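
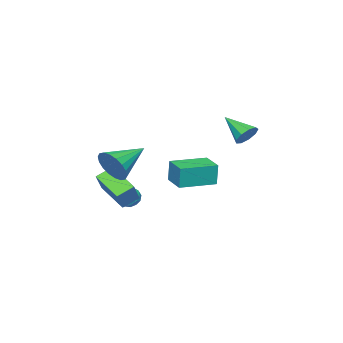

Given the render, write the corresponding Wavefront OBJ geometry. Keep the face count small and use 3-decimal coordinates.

v -0.222 -2.608 -2.958
v 0.343 -2.982 -2.731
v -0.923 -3.298 -2.349
v -0.358 -3.672 -2.122
v -0.457 -3.001 -1.896
v -0.023 -2.575 -2.272
v -0.557 -3.705 -2.808
v -0.123 -3.279 -3.184
v 0.137 -3.66 -2.638
v 0.198 -3.225 -2.074
v -0.778 -3.055 -3.006
v -0.717 -2.62 -2.442
v 0.122 -2.734 -2.898
v -0.702 -3.546 -2.182
v -0.76 -3.151 -2.049
v -0.428 -3.371 -1.916
v -0.093 -2.495 -2.628
v 0.239 -2.715 -2.494
v -0.231 -2.726 -2.003
v -0.819 -3.565 -2.586
v -0.487 -3.785 -2.452
v -0.152 -2.909 -3.164
v 0.18 -3.129 -3.031
v -0.349 -3.554 -3.077
v 0.333 -3.353 -2.71
v -0.079 -3.759 -2.352
v -0.196 -3.778 -2.756
v 0.059 -3.527 -2.977
v 0.369 -3.097 -2.378
v -0.043 -3.503 -2.021
v -0.101 -3.109 -1.887
v 0.154 -2.858 -2.109
v 0.248 -3.496 -2.324
v -0.537 -2.777 -3.059
v -0.949 -3.183 -2.702
v -0.734 -3.422 -2.971
v -0.479 -3.171 -3.193
v -0.501 -2.521 -2.728
v -0.913 -2.927 -2.37
v -0.639 -2.753 -2.103
v -0.384 -2.502 -2.324
v -0.828 -2.784 -2.756
v -1.101 -1.199 -1.12
v -1.109 -1.123 0.198
v -2.883 -0.109 -1.193
v -2.891 -0.033 0.125
v -0.369 -0.007 -1.185
v -0.377 0.069 0.133
v -2.151 1.083 -1.258
v -2.159 1.159 0.06
v -0.446 3.968 3.226
v -0.127 4.289 3.786
v -0.614 2.552 4.134
v -0.614 4.36 3.806
v -1.022 4.247 3.555
v -1.161 4.004 3.15
v -0.965 3.744 2.78
v -0.526 3.588 2.619
v -0.05 3.61 2.743
v 0.241 3.8 3.092
v 0.211 4.068 3.504
v 2.766 -1.833 0.884
v 3.204 -1.267 1.653
v 0.794 -1.327 1.636
v 3.153 -0.955 1.309
v 3.026 -0.816 0.882
v 2.847 -0.879 0.454
v 2.652 -1.131 0.113
v 2.48 -1.522 -0.077
v 2.364 -1.974 -0.075
v 2.328 -2.399 0.116
v 2.378 -2.712 0.46
v 2.506 -2.85 0.887
v 2.685 -2.788 1.314
v 2.88 -2.536 1.656
v 3.052 -2.145 1.845
v 3.168 -1.692 1.844
v 1.16 -2.422 -2.635
v 0.812 -4.009 -1.73
v 0.363 -1.952 -2.119
v 0.015 -3.54 -1.213
v 2.265 -1.94 -1.367
v 1.917 -3.528 -0.461
v 1.468 -1.471 -0.85
v 1.12 -3.058 0.055
f 1 38 17
f 38 12 41
f 17 41 6
f 38 41 17
f 1 17 13
f 17 6 18
f 13 18 2
f 17 18 13
f 1 13 22
f 13 2 23
f 22 23 8
f 13 23 22
f 1 22 34
f 22 8 37
f 34 37 11
f 22 37 34
f 1 34 38
f 34 11 42
f 38 42 12
f 34 42 38
f 2 18 29
f 18 6 32
f 29 32 10
f 18 32 29
f 6 41 19
f 41 12 40
f 19 40 5
f 41 40 19
f 12 42 39
f 42 11 35
f 39 35 3
f 42 35 39
f 11 37 36
f 37 8 24
f 36 24 7
f 37 24 36
f 8 23 28
f 23 2 25
f 28 25 9
f 23 25 28
f 4 30 16
f 30 10 31
f 16 31 5
f 30 31 16
f 4 16 14
f 16 5 15
f 14 15 3
f 16 15 14
f 4 14 21
f 14 3 20
f 21 20 7
f 14 20 21
f 4 21 26
f 21 7 27
f 26 27 9
f 21 27 26
f 4 26 30
f 26 9 33
f 30 33 10
f 26 33 30
f 5 31 19
f 31 10 32
f 19 32 6
f 31 32 19
f 3 15 39
f 15 5 40
f 39 40 12
f 15 40 39
f 7 20 36
f 20 3 35
f 36 35 11
f 20 35 36
f 9 27 28
f 27 7 24
f 28 24 8
f 27 24 28
f 10 33 29
f 33 9 25
f 29 25 2
f 33 25 29
f 44 46 43
f 47 44 43
f 43 46 45
f 45 47 43
f 44 50 46
f 48 44 47
f 48 50 44
f 46 50 45
f 49 47 45
f 45 50 49
f 49 48 47
f 50 48 49
f 52 51 54
f 52 54 53
f 54 51 55
f 54 55 53
f 55 51 56
f 55 56 53
f 56 51 57
f 56 57 53
f 57 51 58
f 57 58 53
f 58 51 59
f 58 59 53
f 59 51 60
f 59 60 53
f 60 51 61
f 60 61 53
f 61 51 52
f 61 52 53
f 63 62 65
f 63 65 64
f 65 62 66
f 65 66 64
f 66 62 67
f 66 67 64
f 67 62 68
f 67 68 64
f 68 62 69
f 68 69 64
f 69 62 70
f 69 70 64
f 70 62 71
f 70 71 64
f 71 62 72
f 71 72 64
f 72 62 73
f 72 73 64
f 73 62 74
f 73 74 64
f 74 62 75
f 74 75 64
f 75 62 76
f 75 76 64
f 76 62 77
f 76 77 64
f 77 62 63
f 77 63 64
f 79 81 78
f 82 79 78
f 78 81 80
f 80 82 78
f 79 85 81
f 83 79 82
f 83 85 79
f 81 85 80
f 84 82 80
f 80 85 84
f 84 83 82
f 85 83 84



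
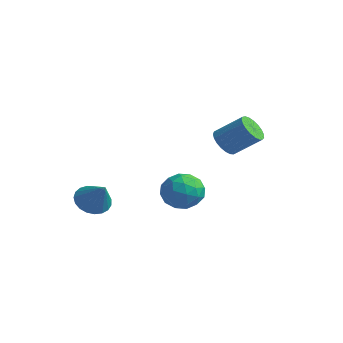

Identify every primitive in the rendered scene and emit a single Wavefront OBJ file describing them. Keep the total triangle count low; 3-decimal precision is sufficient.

v 2.693 -1.166 -1.631
v 3.331 -0.897 -0.64
v 2.189 -2.883 -0.84
v 2.827 -2.614 0.151
v 1.812 -2.006 -0.099
v 2.124 -0.944 -0.587
v 3.396 -2.836 -0.893
v 3.708 -1.774 -1.381
v 3.766 -1.929 -0.183
v 2.787 -1.416 0.307
v 2.733 -2.364 -1.787
v 1.754 -1.851 -1.297
v 3.056 -0.881 -1.205
v 2.464 -2.899 -0.275
v 1.867 -2.542 -0.422
v 2.243 -2.384 0.161
v 2.347 -0.908 -1.174
v 2.722 -0.75 -0.591
v 1.829 -1.402 -0.273
v 2.798 -3.03 -0.889
v 3.173 -2.872 -0.306
v 3.277 -1.396 -1.641
v 3.653 -1.238 -1.058
v 3.691 -2.378 -1.207
v 3.687 -1.329 -0.354
v 3.391 -2.338 0.111
v 3.725 -2.469 -0.503
v 3.908 -1.845 -0.79
v 3.111 -1.028 -0.065
v 2.815 -2.037 0.399
v 2.219 -1.679 0.253
v 2.402 -1.055 -0.035
v 3.367 -1.634 0.203
v 2.705 -1.743 -1.879
v 2.409 -2.752 -1.415
v 3.118 -2.725 -1.445
v 3.301 -2.101 -1.733
v 2.129 -1.442 -1.591
v 1.833 -2.451 -1.126
v 1.612 -1.935 -0.69
v 1.795 -1.311 -0.977
v 2.153 -2.146 -1.683
v 0.083 -0.325 -2.621
v 0.665 -0.275 -2.988
v 0.757 0.945 -1.379
v 0.469 -0.044 -3.119
v 0.185 0.124 -3.135
v -0.123 0.188 -3.034
v -0.384 0.135 -2.838
v -0.537 -0.023 -2.592
v -0.549 -0.251 -2.353
v -0.416 -0.495 -2.176
v -0.169 -0.701 -2.1
v 0.136 -0.82 -2.143
v 0.428 -0.826 -2.296
v 0.642 -0.717 -2.524
v 0.727 -0.518 -2.773
v -4.05 -2.245 -3.484
v -3.475 -1.452 -3.916
v -2.73 -2.435 -2.076
v -3.741 -1.231 -3.636
v -4.061 -1.186 -3.33
v -4.379 -1.323 -3.051
v -4.64 -1.62 -2.847
v -4.799 -2.025 -2.753
v -4.829 -2.468 -2.785
v -4.723 -2.872 -2.939
v -4.502 -3.168 -3.186
v -4.202 -3.304 -3.486
v -3.876 -3.257 -3.785
v -3.58 -3.035 -4.032
v -3.365 -2.676 -4.184
v -3.269 -2.243 -4.216
v -3.308 -1.81 -4.121
v 0.944 2.589 0.953
v 1.333 3.021 0.24
v 2.564 3.883 1.434
v 2.176 3.451 2.147
v 1.06 3.268 0.343
v 2.291 4.13 1.537
v 0.767 3.397 0.552
v 1.998 4.26 1.746
v 0.504 3.387 0.83
v 1.736 4.25 2.024
v 0.318 3.239 1.129
v 1.549 4.102 2.323
v 0.24 2.978 1.398
v 1.471 3.841 2.592
v 0.283 2.65 1.59
v 1.515 3.513 2.784
v 0.442 2.311 1.672
v 1.673 3.174 2.866
v 0.687 2.021 1.629
v 1.918 2.883 2.823
v 0.976 1.828 1.47
v 2.207 2.691 2.664
v 1.26 1.767 1.221
v 2.492 2.63 2.415
v 1.49 1.848 0.926
v 2.721 2.711 2.12
v 1.625 2.057 0.635
v 2.856 2.92 1.829
v 1.642 2.358 0.4
v 2.874 3.221 1.594
v 1.539 2.699 0.26
v 2.77 3.562 1.454
f 1 38 17
f 38 12 41
f 17 41 6
f 38 41 17
f 1 17 13
f 17 6 18
f 13 18 2
f 17 18 13
f 1 13 22
f 13 2 23
f 22 23 8
f 13 23 22
f 1 22 34
f 22 8 37
f 34 37 11
f 22 37 34
f 1 34 38
f 34 11 42
f 38 42 12
f 34 42 38
f 2 18 29
f 18 6 32
f 29 32 10
f 18 32 29
f 6 41 19
f 41 12 40
f 19 40 5
f 41 40 19
f 12 42 39
f 42 11 35
f 39 35 3
f 42 35 39
f 11 37 36
f 37 8 24
f 36 24 7
f 37 24 36
f 8 23 28
f 23 2 25
f 28 25 9
f 23 25 28
f 4 30 16
f 30 10 31
f 16 31 5
f 30 31 16
f 4 16 14
f 16 5 15
f 14 15 3
f 16 15 14
f 4 14 21
f 14 3 20
f 21 20 7
f 14 20 21
f 4 21 26
f 21 7 27
f 26 27 9
f 21 27 26
f 4 26 30
f 26 9 33
f 30 33 10
f 26 33 30
f 5 31 19
f 31 10 32
f 19 32 6
f 31 32 19
f 3 15 39
f 15 5 40
f 39 40 12
f 15 40 39
f 7 20 36
f 20 3 35
f 36 35 11
f 20 35 36
f 9 27 28
f 27 7 24
f 28 24 8
f 27 24 28
f 10 33 29
f 33 9 25
f 29 25 2
f 33 25 29
f 44 43 46
f 44 46 45
f 46 43 47
f 46 47 45
f 47 43 48
f 47 48 45
f 48 43 49
f 48 49 45
f 49 43 50
f 49 50 45
f 50 43 51
f 50 51 45
f 51 43 52
f 51 52 45
f 52 43 53
f 52 53 45
f 53 43 54
f 53 54 45
f 54 43 55
f 54 55 45
f 55 43 56
f 55 56 45
f 56 43 57
f 56 57 45
f 57 43 44
f 57 44 45
f 59 58 61
f 59 61 60
f 61 58 62
f 61 62 60
f 62 58 63
f 62 63 60
f 63 58 64
f 63 64 60
f 64 58 65
f 64 65 60
f 65 58 66
f 65 66 60
f 66 58 67
f 66 67 60
f 67 58 68
f 67 68 60
f 68 58 69
f 68 69 60
f 69 58 70
f 69 70 60
f 70 58 71
f 70 71 60
f 71 58 72
f 71 72 60
f 72 58 73
f 72 73 60
f 73 58 74
f 73 74 60
f 74 58 59
f 74 59 60
f 76 75 79
f 76 79 77
f 77 79 80
f 77 80 78
f 79 75 81
f 79 81 80
f 80 81 82
f 80 82 78
f 81 75 83
f 81 83 82
f 82 83 84
f 82 84 78
f 83 75 85
f 83 85 84
f 84 85 86
f 84 86 78
f 85 75 87
f 85 87 86
f 86 87 88
f 86 88 78
f 87 75 89
f 87 89 88
f 88 89 90
f 88 90 78
f 89 75 91
f 89 91 90
f 90 91 92
f 90 92 78
f 91 75 93
f 91 93 92
f 92 93 94
f 92 94 78
f 93 75 95
f 93 95 94
f 94 95 96
f 94 96 78
f 95 75 97
f 95 97 96
f 96 97 98
f 96 98 78
f 97 75 99
f 97 99 98
f 98 99 100
f 98 100 78
f 99 75 101
f 99 101 100
f 100 101 102
f 100 102 78
f 101 75 103
f 101 103 102
f 102 103 104
f 102 104 78
f 103 75 105
f 103 105 104
f 104 105 106
f 104 106 78
f 105 75 76
f 105 76 106
f 106 76 77
f 106 77 78



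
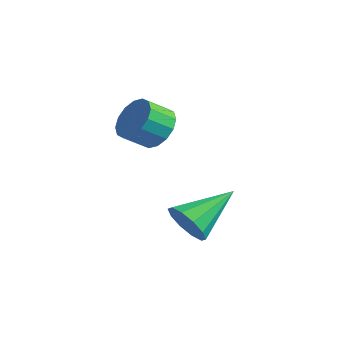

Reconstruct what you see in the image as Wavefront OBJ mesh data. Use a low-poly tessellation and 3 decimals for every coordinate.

v -1.077 1.404 0.143
v -0.266 1.1 0.058
v -0.512 0.272 0.672
v -1.323 0.576 0.757
v -0.253 1.366 0.421
v -0.5 0.538 1.035
v -0.461 1.642 0.71
v -0.707 0.814 1.324
v -0.834 1.854 0.847
v -1.08 1.026 1.461
v -1.272 1.946 0.795
v -1.518 1.118 1.409
v -1.658 1.892 0.568
v -1.904 1.065 1.183
v -1.888 1.708 0.228
v -2.134 0.88 0.842
v -1.9 1.442 -0.135
v -2.147 0.614 0.479
v -1.693 1.166 -0.424
v -1.939 0.338 0.19
v -1.32 0.954 -0.561
v -1.566 0.126 0.053
v -0.882 0.862 -0.509
v -1.128 0.034 0.105
v -0.496 0.915 -0.283
v -0.742 0.088 0.332
v 1.104 0.798 -3.116
v 1.427 1.141 -3.848
v 1.216 2.642 -2.204
v 0.892 1.183 -3.867
v 0.437 1.078 -3.6
v 0.238 0.866 -3.147
v 0.369 0.628 -2.683
v 0.781 0.456 -2.385
v 1.317 0.414 -2.365
v 1.772 0.519 -2.633
v 1.971 0.73 -3.085
v 1.84 0.968 -3.549
f 2 1 5
f 2 5 3
f 3 5 6
f 3 6 4
f 5 1 7
f 5 7 6
f 6 7 8
f 6 8 4
f 7 1 9
f 7 9 8
f 8 9 10
f 8 10 4
f 9 1 11
f 9 11 10
f 10 11 12
f 10 12 4
f 11 1 13
f 11 13 12
f 12 13 14
f 12 14 4
f 13 1 15
f 13 15 14
f 14 15 16
f 14 16 4
f 15 1 17
f 15 17 16
f 16 17 18
f 16 18 4
f 17 1 19
f 17 19 18
f 18 19 20
f 18 20 4
f 19 1 21
f 19 21 20
f 20 21 22
f 20 22 4
f 21 1 23
f 21 23 22
f 22 23 24
f 22 24 4
f 23 1 25
f 23 25 24
f 24 25 26
f 24 26 4
f 25 1 2
f 25 2 26
f 26 2 3
f 26 3 4
f 28 27 30
f 28 30 29
f 30 27 31
f 30 31 29
f 31 27 32
f 31 32 29
f 32 27 33
f 32 33 29
f 33 27 34
f 33 34 29
f 34 27 35
f 34 35 29
f 35 27 36
f 35 36 29
f 36 27 37
f 36 37 29
f 37 27 38
f 37 38 29
f 38 27 28
f 38 28 29



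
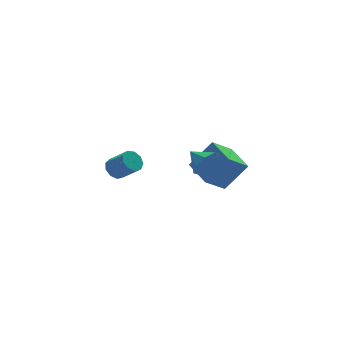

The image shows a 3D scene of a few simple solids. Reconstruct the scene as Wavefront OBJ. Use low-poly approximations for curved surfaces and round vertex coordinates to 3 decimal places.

v 1.23 -1.349 -0.793
v 1.465 -1.01 -1.431
v 0.85 -0.471 -0.467
v 0.926 -1.226 -1.479
v 0.566 -1.513 -1.124
v 0.594 -1.704 -0.575
v 0.995 -1.687 -0.154
v 1.533 -1.472 -0.107
v 1.894 -1.185 -0.462
v 1.865 -0.994 -1.01
v 3.065 0.743 -4.253
v 2.014 0.535 -3.384
v 2.951 2.253 -4.03
v 1.9 2.045 -3.16
v 4.14 0.635 -2.98
v 3.089 0.427 -2.11
v 4.026 2.145 -2.756
v 2.975 1.937 -1.887
v -2.603 -0.586 -0.577
v -2.356 -0.872 -0.991
v -1.831 -1.54 -0.216
v -2.077 -1.254 0.197
v -2.136 -0.577 -0.886
v -1.61 -1.244 -0.111
v -2.134 -0.286 -0.637
v -1.608 -0.954 0.138
v -2.351 -0.136 -0.36
v -1.826 -0.803 0.415
v -2.687 -0.196 -0.184
v -2.161 -0.864 0.59
v -2.983 -0.439 -0.193
v -2.457 -1.107 0.582
v -3.101 -0.751 -0.381
v -2.575 -1.419 0.393
v -2.986 -0.986 -0.662
v -2.46 -1.653 0.113
v -2.692 -1.034 -0.902
v -2.166 -1.701 -0.127
f 2 1 4
f 2 4 3
f 4 1 5
f 4 5 3
f 5 1 6
f 5 6 3
f 6 1 7
f 6 7 3
f 7 1 8
f 7 8 3
f 8 1 9
f 8 9 3
f 9 1 10
f 9 10 3
f 10 1 2
f 10 2 3
f 12 14 11
f 15 12 11
f 11 14 13
f 13 15 11
f 12 18 14
f 16 12 15
f 16 18 12
f 14 18 13
f 17 15 13
f 13 18 17
f 17 16 15
f 18 16 17
f 20 19 23
f 20 23 21
f 21 23 24
f 21 24 22
f 23 19 25
f 23 25 24
f 24 25 26
f 24 26 22
f 25 19 27
f 25 27 26
f 26 27 28
f 26 28 22
f 27 19 29
f 27 29 28
f 28 29 30
f 28 30 22
f 29 19 31
f 29 31 30
f 30 31 32
f 30 32 22
f 31 19 33
f 31 33 32
f 32 33 34
f 32 34 22
f 33 19 35
f 33 35 34
f 34 35 36
f 34 36 22
f 35 19 37
f 35 37 36
f 36 37 38
f 36 38 22
f 37 19 20
f 37 20 38
f 38 20 21
f 38 21 22



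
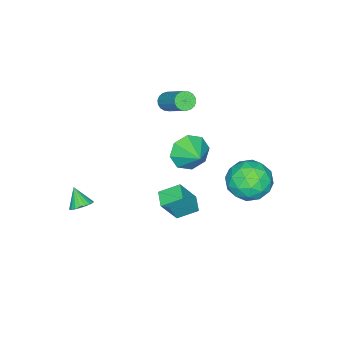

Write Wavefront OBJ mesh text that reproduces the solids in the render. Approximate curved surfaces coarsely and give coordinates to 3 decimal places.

v -3.031 -2.694 0.264
v -2.577 -2.599 -0.066
v -1.894 -1.091 1.305
v -2.349 -1.186 1.636
v -2.749 -2.437 -0.159
v -2.066 -0.929 1.213
v -2.977 -2.326 -0.168
v -2.294 -0.818 1.204
v -3.216 -2.288 -0.091
v -2.533 -0.78 1.281
v -3.418 -2.33 0.056
v -2.735 -0.822 1.428
v -3.544 -2.445 0.245
v -2.861 -0.936 1.616
v -3.568 -2.608 0.437
v -2.885 -1.1 1.808
v -3.486 -2.789 0.595
v -2.803 -1.281 1.966
v -3.314 -2.951 0.687
v -2.631 -1.443 2.059
v -3.086 -3.062 0.696
v -2.403 -1.554 2.068
v -2.847 -3.1 0.619
v -2.164 -1.592 1.991
v -2.645 -3.058 0.472
v -1.962 -1.55 1.844
v -2.519 -2.944 0.284
v -1.836 -1.435 1.655
v -2.495 -2.78 0.092
v -1.812 -1.272 1.463
v 3.381 -3.278 -3.298
v 3.921 -3.594 -3.366
v 3.099 -3.942 -2.442
v 3.989 -3.406 -3.198
v 3.952 -3.195 -3.046
v 3.816 -2.999 -2.939
v 3.605 -2.851 -2.893
v 3.355 -2.776 -2.918
v 3.11 -2.789 -3.008
v 2.911 -2.886 -3.149
v 2.793 -3.051 -3.315
v 2.778 -3.255 -3.479
v 2.866 -3.463 -3.611
v 3.043 -3.639 -3.689
v 3.279 -3.753 -3.7
v 3.532 -3.784 -3.641
v 3.76 -3.728 -3.523
v -1.853 4.075 -2.231
v -0.975 3.568 -1.516
v -2.705 2.272 -2.464
v -1.827 1.765 -1.749
v -2.67 2.526 -1.25
v -2.143 3.64 -1.106
v -1.537 2.2 -2.874
v -1.01 3.314 -2.73
v -0.779 2.408 -1.914
v -1.48 2.611 -0.91
v -2.2 3.229 -3.07
v -2.901 3.432 -2.066
v -1.339 3.98 -1.854
v -2.341 1.86 -2.126
v -2.837 2.308 -1.833
v -2.321 2.01 -1.413
v -2.026 4.022 -1.612
v -1.51 3.724 -1.192
v -2.506 3.112 -1.035
v -2.17 2.116 -2.788
v -1.654 1.818 -2.368
v -1.359 3.83 -2.567
v -0.843 3.532 -2.147
v -1.174 2.728 -2.945
v -0.708 3 -1.667
v -1.209 1.94 -1.803
v -1.038 2.196 -2.465
v -0.729 2.851 -2.38
v -1.12 3.119 -1.077
v -1.621 2.059 -1.213
v -2.116 2.507 -0.92
v -1.807 3.162 -0.835
v -1.005 2.437 -1.31
v -2.059 3.781 -2.767
v -2.56 2.721 -2.903
v -1.873 2.678 -3.145
v -1.564 3.333 -3.06
v -2.471 3.9 -2.177
v -2.972 2.84 -2.313
v -2.951 2.989 -1.6
v -2.642 3.644 -1.515
v -2.675 3.403 -2.67
v 2.731 1.719 -0.733
v 3.461 1.332 0.614
v 2.132 2.528 -0.176
v 2.863 2.14 1.171
v 3.377 2.32 -0.911
v 4.108 1.932 0.436
v 2.779 3.128 -0.354
v 3.509 2.741 0.993
v -2.741 -1.183 -2.808
v -1.889 -1.343 -3.452
v -2.139 -0.137 -2.272
v -2.453 -0.843 -3.792
v -3.186 -0.543 -3.556
v -3.658 -0.617 -2.881
v -3.593 -1.022 -2.164
v -3.029 -1.522 -1.824
v -2.296 -1.823 -2.061
v -1.824 -1.748 -2.735
f 2 1 5
f 2 5 3
f 3 5 6
f 3 6 4
f 5 1 7
f 5 7 6
f 6 7 8
f 6 8 4
f 7 1 9
f 7 9 8
f 8 9 10
f 8 10 4
f 9 1 11
f 9 11 10
f 10 11 12
f 10 12 4
f 11 1 13
f 11 13 12
f 12 13 14
f 12 14 4
f 13 1 15
f 13 15 14
f 14 15 16
f 14 16 4
f 15 1 17
f 15 17 16
f 16 17 18
f 16 18 4
f 17 1 19
f 17 19 18
f 18 19 20
f 18 20 4
f 19 1 21
f 19 21 20
f 20 21 22
f 20 22 4
f 21 1 23
f 21 23 22
f 22 23 24
f 22 24 4
f 23 1 25
f 23 25 24
f 24 25 26
f 24 26 4
f 25 1 27
f 25 27 26
f 26 27 28
f 26 28 4
f 27 1 29
f 27 29 28
f 28 29 30
f 28 30 4
f 29 1 2
f 29 2 30
f 30 2 3
f 30 3 4
f 32 31 34
f 32 34 33
f 34 31 35
f 34 35 33
f 35 31 36
f 35 36 33
f 36 31 37
f 36 37 33
f 37 31 38
f 37 38 33
f 38 31 39
f 38 39 33
f 39 31 40
f 39 40 33
f 40 31 41
f 40 41 33
f 41 31 42
f 41 42 33
f 42 31 43
f 42 43 33
f 43 31 44
f 43 44 33
f 44 31 45
f 44 45 33
f 45 31 46
f 45 46 33
f 46 31 47
f 46 47 33
f 47 31 32
f 47 32 33
f 48 85 64
f 85 59 88
f 64 88 53
f 85 88 64
f 48 64 60
f 64 53 65
f 60 65 49
f 64 65 60
f 48 60 69
f 60 49 70
f 69 70 55
f 60 70 69
f 48 69 81
f 69 55 84
f 81 84 58
f 69 84 81
f 48 81 85
f 81 58 89
f 85 89 59
f 81 89 85
f 49 65 76
f 65 53 79
f 76 79 57
f 65 79 76
f 53 88 66
f 88 59 87
f 66 87 52
f 88 87 66
f 59 89 86
f 89 58 82
f 86 82 50
f 89 82 86
f 58 84 83
f 84 55 71
f 83 71 54
f 84 71 83
f 55 70 75
f 70 49 72
f 75 72 56
f 70 72 75
f 51 77 63
f 77 57 78
f 63 78 52
f 77 78 63
f 51 63 61
f 63 52 62
f 61 62 50
f 63 62 61
f 51 61 68
f 61 50 67
f 68 67 54
f 61 67 68
f 51 68 73
f 68 54 74
f 73 74 56
f 68 74 73
f 51 73 77
f 73 56 80
f 77 80 57
f 73 80 77
f 52 78 66
f 78 57 79
f 66 79 53
f 78 79 66
f 50 62 86
f 62 52 87
f 86 87 59
f 62 87 86
f 54 67 83
f 67 50 82
f 83 82 58
f 67 82 83
f 56 74 75
f 74 54 71
f 75 71 55
f 74 71 75
f 57 80 76
f 80 56 72
f 76 72 49
f 80 72 76
f 91 93 90
f 94 91 90
f 90 93 92
f 92 94 90
f 91 97 93
f 95 91 94
f 95 97 91
f 93 97 92
f 96 94 92
f 92 97 96
f 96 95 94
f 97 95 96
f 99 98 101
f 99 101 100
f 101 98 102
f 101 102 100
f 102 98 103
f 102 103 100
f 103 98 104
f 103 104 100
f 104 98 105
f 104 105 100
f 105 98 106
f 105 106 100
f 106 98 107
f 106 107 100
f 107 98 99
f 107 99 100



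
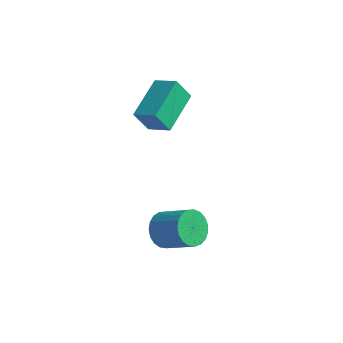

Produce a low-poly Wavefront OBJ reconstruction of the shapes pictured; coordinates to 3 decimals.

v 1.916 -1.833 3.785
v 1.902 0.107 4.345
v 0.872 -1.7 3.297
v 0.858 0.241 3.857
v 2.422 -1.541 2.783
v 2.408 0.4 3.343
v 1.378 -1.407 2.295
v 1.364 0.533 2.855
v 3.158 -3.591 -1.641
v 3.593 -3.115 -2.195
v 4.917 -3.253 -1.273
v 4.482 -3.729 -0.719
v 3.464 -2.872 -1.974
v 4.789 -3.009 -1.052
v 3.282 -2.752 -1.695
v 4.607 -2.89 -0.773
v 3.079 -2.778 -1.407
v 4.404 -2.915 -0.485
v 2.89 -2.944 -1.159
v 4.215 -3.082 -0.237
v 2.746 -3.222 -0.995
v 4.071 -3.36 -0.073
v 2.674 -3.564 -0.942
v 3.999 -3.702 -0.02
v 2.686 -3.911 -1.01
v 4.01 -4.048 -0.088
v 2.779 -4.202 -1.188
v 4.103 -4.34 -0.266
v 2.937 -4.388 -1.443
v 4.262 -4.526 -0.521
v 3.134 -4.436 -1.733
v 4.459 -4.574 -0.811
v 3.334 -4.338 -2.007
v 4.659 -4.475 -1.085
v 3.505 -4.111 -2.217
v 4.83 -4.248 -1.295
v 3.615 -3.794 -2.328
v 4.94 -3.931 -1.406
v 3.646 -3.442 -2.32
v 4.971 -3.579 -1.398
f 2 4 1
f 5 2 1
f 1 4 3
f 3 5 1
f 2 8 4
f 6 2 5
f 6 8 2
f 4 8 3
f 7 5 3
f 3 8 7
f 7 6 5
f 8 6 7
f 10 9 13
f 10 13 11
f 11 13 14
f 11 14 12
f 13 9 15
f 13 15 14
f 14 15 16
f 14 16 12
f 15 9 17
f 15 17 16
f 16 17 18
f 16 18 12
f 17 9 19
f 17 19 18
f 18 19 20
f 18 20 12
f 19 9 21
f 19 21 20
f 20 21 22
f 20 22 12
f 21 9 23
f 21 23 22
f 22 23 24
f 22 24 12
f 23 9 25
f 23 25 24
f 24 25 26
f 24 26 12
f 25 9 27
f 25 27 26
f 26 27 28
f 26 28 12
f 27 9 29
f 27 29 28
f 28 29 30
f 28 30 12
f 29 9 31
f 29 31 30
f 30 31 32
f 30 32 12
f 31 9 33
f 31 33 32
f 32 33 34
f 32 34 12
f 33 9 35
f 33 35 34
f 34 35 36
f 34 36 12
f 35 9 37
f 35 37 36
f 36 37 38
f 36 38 12
f 37 9 39
f 37 39 38
f 38 39 40
f 38 40 12
f 39 9 10
f 39 10 40
f 40 10 11
f 40 11 12



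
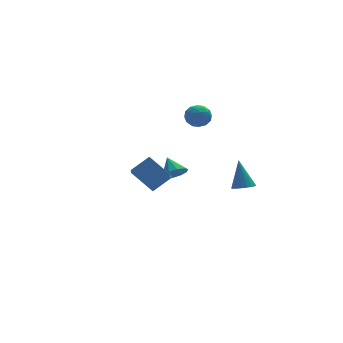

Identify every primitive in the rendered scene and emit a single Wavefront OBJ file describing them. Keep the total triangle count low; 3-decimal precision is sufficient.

v 0.369 -3.173 -0.377
v 0.796 -3.483 -0.223
v 0.351 -2.527 0.977
v 0.904 -3.285 -0.317
v 0.906 -3.064 -0.422
v 0.802 -2.864 -0.518
v 0.612 -2.726 -0.587
v 0.373 -2.676 -0.614
v 0.134 -2.725 -0.594
v -0.058 -2.862 -0.531
v -0.166 -3.061 -0.437
v -0.168 -3.282 -0.332
v -0.064 -3.481 -0.236
v 0.126 -3.619 -0.167
v 0.364 -3.669 -0.14
v 0.603 -3.621 -0.16
v -3.549 -2.313 -0.27
v -4.26 -1.397 0.533
v -3.336 -1.689 -0.791
v -4.047 -0.774 0.012
v -2.633 -2.126 0.328
v -3.344 -1.211 1.131
v -2.42 -1.503 -0.193
v -3.131 -0.587 0.61
v -0.239 2.642 1.142
v 0.442 2.592 1.131
v -0.282 1.888 1.949
v 0.399 1.838 1.938
v 0.103 2.409 2.167
v 0.129 2.875 1.668
v 0.031 1.605 1.412
v 0.057 2.071 0.913
v 0.609 1.95 1.298
v 0.654 2.448 1.765
v -0.494 2.032 1.315
v -0.449 2.53 1.782
v 0.105 2.683 1.065
v 0.055 1.797 2.015
v -0.12 2.133 2.149
v 0.281 2.103 2.143
v -0.079 2.85 1.381
v 0.322 2.82 1.375
v 0.122 2.713 1.984
v -0.162 1.66 1.705
v 0.239 1.63 1.699
v -0.121 2.377 0.937
v 0.28 2.347 0.931
v 0.038 1.767 1.096
v 0.604 2.277 1.157
v 0.579 1.833 1.632
v 0.362 1.696 1.322
v 0.378 1.97 1.029
v 0.63 2.569 1.431
v 0.605 2.126 1.906
v 0.43 2.462 2.041
v 0.446 2.736 1.747
v 0.728 2.192 1.53
v -0.445 2.354 1.174
v -0.47 1.911 1.649
v -0.286 1.744 1.333
v -0.27 2.018 1.039
v -0.419 2.647 1.448
v -0.444 2.203 1.923
v -0.218 2.51 2.051
v -0.202 2.784 1.758
v -0.568 2.288 1.55
v -0.768 3.076 -2.571
v -0.147 2.978 -2.34
v -0.892 3.904 -1.889
v -0.125 3.243 -2.657
v -0.348 3.445 -2.942
v -0.732 3.505 -3.085
v -1.13 3.401 -3.032
v -1.389 3.174 -2.803
v -1.411 2.909 -2.485
v -1.187 2.708 -2.201
v -0.803 2.647 -2.058
v -0.406 2.751 -2.111
f 2 1 4
f 2 4 3
f 4 1 5
f 4 5 3
f 5 1 6
f 5 6 3
f 6 1 7
f 6 7 3
f 7 1 8
f 7 8 3
f 8 1 9
f 8 9 3
f 9 1 10
f 9 10 3
f 10 1 11
f 10 11 3
f 11 1 12
f 11 12 3
f 12 1 13
f 12 13 3
f 13 1 14
f 13 14 3
f 14 1 15
f 14 15 3
f 15 1 16
f 15 16 3
f 16 1 2
f 16 2 3
f 18 20 17
f 21 18 17
f 17 20 19
f 19 21 17
f 18 24 20
f 22 18 21
f 22 24 18
f 20 24 19
f 23 21 19
f 19 24 23
f 23 22 21
f 24 22 23
f 25 62 41
f 62 36 65
f 41 65 30
f 62 65 41
f 25 41 37
f 41 30 42
f 37 42 26
f 41 42 37
f 25 37 46
f 37 26 47
f 46 47 32
f 37 47 46
f 25 46 58
f 46 32 61
f 58 61 35
f 46 61 58
f 25 58 62
f 58 35 66
f 62 66 36
f 58 66 62
f 26 42 53
f 42 30 56
f 53 56 34
f 42 56 53
f 30 65 43
f 65 36 64
f 43 64 29
f 65 64 43
f 36 66 63
f 66 35 59
f 63 59 27
f 66 59 63
f 35 61 60
f 61 32 48
f 60 48 31
f 61 48 60
f 32 47 52
f 47 26 49
f 52 49 33
f 47 49 52
f 28 54 40
f 54 34 55
f 40 55 29
f 54 55 40
f 28 40 38
f 40 29 39
f 38 39 27
f 40 39 38
f 28 38 45
f 38 27 44
f 45 44 31
f 38 44 45
f 28 45 50
f 45 31 51
f 50 51 33
f 45 51 50
f 28 50 54
f 50 33 57
f 54 57 34
f 50 57 54
f 29 55 43
f 55 34 56
f 43 56 30
f 55 56 43
f 27 39 63
f 39 29 64
f 63 64 36
f 39 64 63
f 31 44 60
f 44 27 59
f 60 59 35
f 44 59 60
f 33 51 52
f 51 31 48
f 52 48 32
f 51 48 52
f 34 57 53
f 57 33 49
f 53 49 26
f 57 49 53
f 68 67 70
f 68 70 69
f 70 67 71
f 70 71 69
f 71 67 72
f 71 72 69
f 72 67 73
f 72 73 69
f 73 67 74
f 73 74 69
f 74 67 75
f 74 75 69
f 75 67 76
f 75 76 69
f 76 67 77
f 76 77 69
f 77 67 78
f 77 78 69
f 78 67 68
f 78 68 69



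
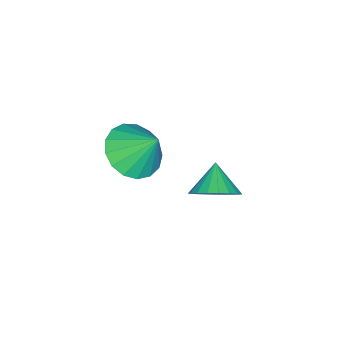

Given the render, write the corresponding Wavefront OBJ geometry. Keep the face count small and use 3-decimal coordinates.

v -2.725 2.23 -0.864
v -2.214 1.724 -0.617
v -3.415 1.85 -0.216
v -2.165 1.968 -0.421
v -2.213 2.257 -0.302
v -2.349 2.541 -0.281
v -2.55 2.772 -0.36
v -2.782 2.909 -0.526
v -3.003 2.928 -0.75
v -3.177 2.827 -0.995
v -3.272 2.623 -1.216
v -3.272 2.351 -1.377
v -3.178 2.058 -1.449
v -3.006 1.795 -1.419
v -2.785 1.607 -1.294
v -2.554 1.527 -1.094
v -2.352 1.568 -0.855
v -3.845 -1.116 -1.701
v -3.436 -1.823 -1.143
v -3.815 -0.244 -0.619
v -3.064 -1.6 -1.334
v -2.871 -1.266 -1.608
v -2.902 -0.897 -1.905
v -3.148 -0.578 -2.154
v -3.555 -0.383 -2.3
v -4.028 -0.355 -2.308
v -4.459 -0.502 -2.178
v -4.75 -0.789 -1.938
v -4.833 -1.152 -1.644
v -4.691 -1.505 -1.363
v -4.354 -1.77 -1.16
v -3.901 -1.885 -1.08
f 2 1 4
f 2 4 3
f 4 1 5
f 4 5 3
f 5 1 6
f 5 6 3
f 6 1 7
f 6 7 3
f 7 1 8
f 7 8 3
f 8 1 9
f 8 9 3
f 9 1 10
f 9 10 3
f 10 1 11
f 10 11 3
f 11 1 12
f 11 12 3
f 12 1 13
f 12 13 3
f 13 1 14
f 13 14 3
f 14 1 15
f 14 15 3
f 15 1 16
f 15 16 3
f 16 1 17
f 16 17 3
f 17 1 2
f 17 2 3
f 19 18 21
f 19 21 20
f 21 18 22
f 21 22 20
f 22 18 23
f 22 23 20
f 23 18 24
f 23 24 20
f 24 18 25
f 24 25 20
f 25 18 26
f 25 26 20
f 26 18 27
f 26 27 20
f 27 18 28
f 27 28 20
f 28 18 29
f 28 29 20
f 29 18 30
f 29 30 20
f 30 18 31
f 30 31 20
f 31 18 32
f 31 32 20
f 32 18 19
f 32 19 20



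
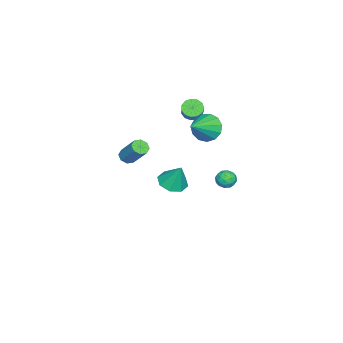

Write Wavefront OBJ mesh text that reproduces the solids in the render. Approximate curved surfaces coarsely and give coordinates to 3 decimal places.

v -4.052 1.194 -2.318
v -3.562 1.475 -2.685
v -3.938 0.265 -2.875
v -3.448 0.546 -3.242
v -3.345 0.412 -2.59
v -3.416 0.986 -2.246
v -4.084 0.754 -3.314
v -4.155 1.328 -2.97
v -3.582 1.203 -3.3
v -3.126 0.991 -2.854
v -4.374 0.749 -2.706
v -3.918 0.537 -2.26
v -3.817 1.416 -2.453
v -3.683 0.324 -3.107
v -3.622 0.245 -2.724
v -3.335 0.41 -2.94
v -3.731 1.129 -2.195
v -3.443 1.293 -2.411
v -3.316 0.669 -2.355
v -4.057 0.447 -3.149
v -3.769 0.611 -3.365
v -4.165 1.33 -2.62
v -3.878 1.495 -2.836
v -4.184 1.071 -3.205
v -3.541 1.421 -3.03
v -3.474 0.875 -3.357
v -3.848 0.997 -3.4
v -3.889 1.335 -3.197
v -3.273 1.296 -2.768
v -3.206 0.75 -3.095
v -3.145 0.672 -2.712
v -3.187 1.009 -2.51
v -3.285 1.137 -3.129
v -4.294 0.99 -2.465
v -4.227 0.444 -2.792
v -4.313 0.731 -3.05
v -4.355 1.068 -2.848
v -4.026 0.865 -2.203
v -3.959 0.319 -2.53
v -3.611 0.405 -2.363
v -3.652 0.743 -2.16
v -4.215 0.603 -2.431
v -3.257 -1.037 2.763
v -3.006 -0.661 2.31
v -1.892 -0.207 3.303
v -2.143 -0.583 3.757
v -3.247 -0.46 2.488
v -2.133 -0.006 3.481
v -3.49 -0.441 2.753
v -2.376 0.013 3.746
v -3.66 -0.612 3.021
v -2.546 -0.158 4.014
v -3.702 -0.918 3.208
v -2.588 -0.464 4.201
v -3.602 -1.261 3.253
v -2.488 -0.807 4.246
v -3.393 -1.534 3.143
v -2.279 -1.08 4.136
v -3.141 -1.648 2.913
v -2.027 -1.194 3.906
v -2.925 -1.569 2.635
v -1.811 -1.115 3.628
v -2.815 -1.321 2.397
v -1.701 -0.867 3.391
v -2.845 -0.982 2.277
v -1.731 -0.528 3.27
v 3.384 -2.156 2.677
v 3.804 -1.999 2.395
v 4.276 -1.026 3.641
v 3.856 -1.184 3.923
v 3.48 -1.764 2.334
v 3.952 -0.791 3.58
v 3.099 -1.758 2.474
v 3.571 -0.785 3.72
v 2.885 -1.986 2.733
v 3.357 -1.013 3.979
v 2.964 -2.314 2.959
v 3.436 -1.341 4.205
v 3.288 -2.549 3.02
v 3.76 -1.576 4.266
v 3.669 -2.555 2.88
v 4.141 -1.582 4.126
v 3.883 -2.327 2.621
v 4.355 -1.354 3.867
v -0.68 0.82 3.293
v -0.167 1.045 2.501
v 0.88 0.48 4.207
v -0.229 1.51 2.781
v -0.435 1.756 3.224
v -0.719 1.705 3.688
v -0.99 1.373 4.027
v -1.163 0.866 4.133
v -1.182 0.344 3.972
v -1.042 -0.027 3.596
v -0.788 -0.129 3.123
v -0.499 0.071 2.704
v -0.267 0.509 2.472
v -4.067 -2.564 -4.039
v -3.599 -1.824 -4.433
v -3.813 -1.916 -2.521
v -4.32 -1.698 -4.367
v -4.892 -2.079 -4.108
v -4.981 -2.744 -3.809
v -4.535 -3.304 -3.645
v -3.814 -3.43 -3.712
v -3.241 -3.049 -3.97
v -3.152 -2.384 -4.269
f 1 38 17
f 38 12 41
f 17 41 6
f 38 41 17
f 1 17 13
f 17 6 18
f 13 18 2
f 17 18 13
f 1 13 22
f 13 2 23
f 22 23 8
f 13 23 22
f 1 22 34
f 22 8 37
f 34 37 11
f 22 37 34
f 1 34 38
f 34 11 42
f 38 42 12
f 34 42 38
f 2 18 29
f 18 6 32
f 29 32 10
f 18 32 29
f 6 41 19
f 41 12 40
f 19 40 5
f 41 40 19
f 12 42 39
f 42 11 35
f 39 35 3
f 42 35 39
f 11 37 36
f 37 8 24
f 36 24 7
f 37 24 36
f 8 23 28
f 23 2 25
f 28 25 9
f 23 25 28
f 4 30 16
f 30 10 31
f 16 31 5
f 30 31 16
f 4 16 14
f 16 5 15
f 14 15 3
f 16 15 14
f 4 14 21
f 14 3 20
f 21 20 7
f 14 20 21
f 4 21 26
f 21 7 27
f 26 27 9
f 21 27 26
f 4 26 30
f 26 9 33
f 30 33 10
f 26 33 30
f 5 31 19
f 31 10 32
f 19 32 6
f 31 32 19
f 3 15 39
f 15 5 40
f 39 40 12
f 15 40 39
f 7 20 36
f 20 3 35
f 36 35 11
f 20 35 36
f 9 27 28
f 27 7 24
f 28 24 8
f 27 24 28
f 10 33 29
f 33 9 25
f 29 25 2
f 33 25 29
f 44 43 47
f 44 47 45
f 45 47 48
f 45 48 46
f 47 43 49
f 47 49 48
f 48 49 50
f 48 50 46
f 49 43 51
f 49 51 50
f 50 51 52
f 50 52 46
f 51 43 53
f 51 53 52
f 52 53 54
f 52 54 46
f 53 43 55
f 53 55 54
f 54 55 56
f 54 56 46
f 55 43 57
f 55 57 56
f 56 57 58
f 56 58 46
f 57 43 59
f 57 59 58
f 58 59 60
f 58 60 46
f 59 43 61
f 59 61 60
f 60 61 62
f 60 62 46
f 61 43 63
f 61 63 62
f 62 63 64
f 62 64 46
f 63 43 65
f 63 65 64
f 64 65 66
f 64 66 46
f 65 43 44
f 65 44 66
f 66 44 45
f 66 45 46
f 68 67 71
f 68 71 69
f 69 71 72
f 69 72 70
f 71 67 73
f 71 73 72
f 72 73 74
f 72 74 70
f 73 67 75
f 73 75 74
f 74 75 76
f 74 76 70
f 75 67 77
f 75 77 76
f 76 77 78
f 76 78 70
f 77 67 79
f 77 79 78
f 78 79 80
f 78 80 70
f 79 67 81
f 79 81 80
f 80 81 82
f 80 82 70
f 81 67 83
f 81 83 82
f 82 83 84
f 82 84 70
f 83 67 68
f 83 68 84
f 84 68 69
f 84 69 70
f 86 85 88
f 86 88 87
f 88 85 89
f 88 89 87
f 89 85 90
f 89 90 87
f 90 85 91
f 90 91 87
f 91 85 92
f 91 92 87
f 92 85 93
f 92 93 87
f 93 85 94
f 93 94 87
f 94 85 95
f 94 95 87
f 95 85 96
f 95 96 87
f 96 85 97
f 96 97 87
f 97 85 86
f 97 86 87
f 99 98 101
f 99 101 100
f 101 98 102
f 101 102 100
f 102 98 103
f 102 103 100
f 103 98 104
f 103 104 100
f 104 98 105
f 104 105 100
f 105 98 106
f 105 106 100
f 106 98 107
f 106 107 100
f 107 98 99
f 107 99 100



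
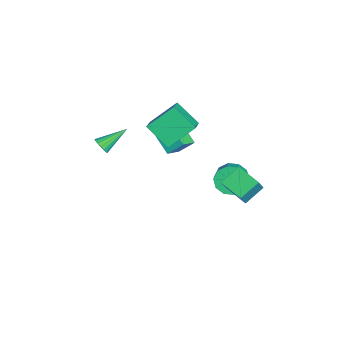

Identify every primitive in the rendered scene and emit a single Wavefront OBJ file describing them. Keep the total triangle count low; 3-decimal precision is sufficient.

v -0.998 -3.563 0.184
v -0.677 -3.27 -0.101
v -1.502 -2.217 0.996
v -0.888 -3.271 -0.232
v -1.125 -3.338 -0.267
v -1.333 -3.457 -0.199
v -1.464 -3.6 -0.043
v -1.489 -3.735 0.165
v -1.4 -3.83 0.377
v -1.22 -3.864 0.546
v -0.989 -3.829 0.631
v -0.76 -3.733 0.614
v -0.586 -3.598 0.499
v -0.506 -3.455 0.312
v -0.538 -3.337 0.095
v -4.382 0.01 -2.142
v -3.548 -0.651 -1.507
v -4.308 0.818 -1.399
v -3.473 0.156 -0.764
v -3.447 0.544 -2.816
v -2.612 -0.118 -2.181
v -3.372 1.351 -2.073
v -2.538 0.69 -1.438
v 2.977 2.002 0.521
v 2.421 2.927 1.152
v 2.322 2.334 -0.54
v 1.767 3.258 0.091
v 3.973 2.842 0.169
v 3.418 3.766 0.8
v 3.319 3.173 -0.892
v 2.763 4.098 -0.261
v -1.893 3.142 -3.746
v -1.474 3.772 -4.216
v -0.608 3.607 -3.664
v -1.027 2.978 -3.194
v -1.707 4.012 -3.779
v -0.841 3.848 -3.227
v -2.011 3.92 -3.33
v -1.145 3.756 -2.778
v -2.27 3.531 -3.039
v -1.403 3.367 -2.488
v -2.384 2.993 -3.019
v -1.518 2.829 -2.467
v -2.312 2.513 -3.276
v -1.446 2.348 -2.724
v -2.079 2.272 -3.713
v -1.213 2.108 -3.161
v -1.775 2.364 -4.162
v -0.909 2.2 -3.61
v -1.517 2.753 -4.452
v -0.65 2.589 -3.901
v -1.402 3.291 -4.473
v -0.536 3.127 -3.921
v -1.887 0.032 -0.62
v -2.722 -0.984 0.377
v -2.287 1.447 0.486
v -3.122 0.431 1.483
v -0.518 -0.251 0.237
v -1.353 -1.267 1.234
v -0.918 1.164 1.343
v -1.753 0.148 2.34
f 2 1 4
f 2 4 3
f 4 1 5
f 4 5 3
f 5 1 6
f 5 6 3
f 6 1 7
f 6 7 3
f 7 1 8
f 7 8 3
f 8 1 9
f 8 9 3
f 9 1 10
f 9 10 3
f 10 1 11
f 10 11 3
f 11 1 12
f 11 12 3
f 12 1 13
f 12 13 3
f 13 1 14
f 13 14 3
f 14 1 15
f 14 15 3
f 15 1 2
f 15 2 3
f 17 19 16
f 20 17 16
f 16 19 18
f 18 20 16
f 17 23 19
f 21 17 20
f 21 23 17
f 19 23 18
f 22 20 18
f 18 23 22
f 22 21 20
f 23 21 22
f 25 27 24
f 28 25 24
f 24 27 26
f 26 28 24
f 25 31 27
f 29 25 28
f 29 31 25
f 27 31 26
f 30 28 26
f 26 31 30
f 30 29 28
f 31 29 30
f 33 32 36
f 33 36 34
f 34 36 37
f 34 37 35
f 36 32 38
f 36 38 37
f 37 38 39
f 37 39 35
f 38 32 40
f 38 40 39
f 39 40 41
f 39 41 35
f 40 32 42
f 40 42 41
f 41 42 43
f 41 43 35
f 42 32 44
f 42 44 43
f 43 44 45
f 43 45 35
f 44 32 46
f 44 46 45
f 45 46 47
f 45 47 35
f 46 32 48
f 46 48 47
f 47 48 49
f 47 49 35
f 48 32 50
f 48 50 49
f 49 50 51
f 49 51 35
f 50 32 52
f 50 52 51
f 51 52 53
f 51 53 35
f 52 32 33
f 52 33 53
f 53 33 34
f 53 34 35
f 55 57 54
f 58 55 54
f 54 57 56
f 56 58 54
f 55 61 57
f 59 55 58
f 59 61 55
f 57 61 56
f 60 58 56
f 56 61 60
f 60 59 58
f 61 59 60



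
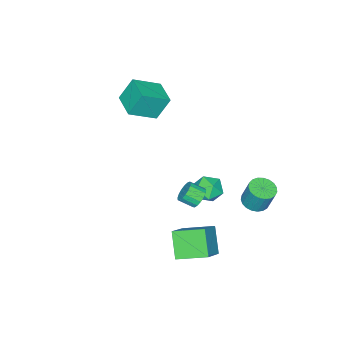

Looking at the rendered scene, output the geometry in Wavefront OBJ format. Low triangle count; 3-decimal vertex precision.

v -0.45 2.667 -0.457
v 0.073 2.755 -1.353
v -1.433 1.485 -1.147
v -0.91 1.573 -2.043
v -0.446 1.159 -1.208
v 0.161 1.889 -0.782
v -1.521 2.351 -1.718
v -0.914 3.081 -1.292
v -0.589 2.56 -2.132
v 0.075 1.823 -1.817
v -1.435 2.417 -0.683
v -0.771 1.68 -0.368
v 1.338 1.753 -3.82
v 2.934 2.194 -2.578
v 0.416 3.481 -3.248
v 2.012 3.922 -2.006
v 2.208 2.698 -5.274
v 3.804 3.139 -4.032
v 1.286 4.426 -4.702
v 2.882 4.867 -3.46
v -1.174 -5.109 3.222
v -1.851 -4.566 4.799
v -2.741 -4.188 2.232
v -3.418 -3.645 3.809
v -0.202 -3.575 3.111
v -0.879 -3.032 4.688
v -1.769 -2.654 2.121
v -2.446 -2.111 3.698
v 0.739 2.547 -0.823
v 1.233 3.018 -0.537
v 1.674 2.225 0.01
v 1.181 1.753 -0.277
v 0.963 3.027 -0.307
v 1.404 2.233 0.24
v 0.643 2.926 -0.195
v 1.084 2.132 0.352
v 0.344 2.738 -0.228
v 0.785 1.944 0.319
v 0.136 2.506 -0.396
v 0.577 1.712 0.15
v 0.067 2.284 -0.663
v 0.508 1.49 -0.116
v 0.151 2.121 -0.967
v 0.592 1.328 -0.42
v 0.37 2.057 -1.237
v 0.811 1.263 -0.69
v 0.674 2.105 -1.413
v 1.115 1.311 -0.866
v 0.993 2.254 -1.454
v 1.434 1.46 -0.907
v 1.254 2.47 -1.35
v 1.695 1.676 -0.803
v 1.396 2.704 -1.126
v 1.837 1.91 -0.579
v 1.389 2.902 -0.832
v 1.83 2.108 -0.285
v -3.794 3.398 -4.057
v -2.958 3.731 -4.188
v -2.929 4.295 -2.575
v -3.766 3.962 -2.443
v -3.176 4.024 -4.287
v -3.147 4.589 -2.673
v -3.501 4.209 -4.346
v -3.472 4.773 -2.732
v -3.876 4.254 -4.355
v -3.847 4.818 -2.741
v -4.238 4.151 -4.312
v -4.209 4.715 -2.698
v -4.523 3.917 -4.225
v -4.494 4.481 -2.611
v -4.682 3.594 -4.11
v -4.653 4.158 -2.496
v -4.687 3.237 -3.985
v -4.658 3.801 -2.371
v -4.538 2.907 -3.872
v -4.509 3.472 -2.258
v -4.261 2.663 -3.792
v -4.232 3.227 -2.178
v -3.903 2.546 -3.757
v -3.874 3.11 -2.143
v -3.526 2.576 -3.774
v -3.497 3.14 -2.16
v -3.196 2.748 -3.84
v -3.167 3.312 -2.226
v -2.969 3.032 -3.944
v -2.94 3.597 -2.33
v -2.885 3.38 -4.067
v -2.856 3.944 -2.453
f 1 12 6
f 1 6 2
f 1 2 8
f 1 8 11
f 1 11 12
f 2 6 10
f 6 12 5
f 12 11 3
f 11 8 7
f 8 2 9
f 4 10 5
f 4 5 3
f 4 3 7
f 4 7 9
f 4 9 10
f 5 10 6
f 3 5 12
f 7 3 11
f 9 7 8
f 10 9 2
f 14 16 13
f 17 14 13
f 13 16 15
f 15 17 13
f 14 20 16
f 18 14 17
f 18 20 14
f 16 20 15
f 19 17 15
f 15 20 19
f 19 18 17
f 20 18 19
f 22 24 21
f 25 22 21
f 21 24 23
f 23 25 21
f 22 28 24
f 26 22 25
f 26 28 22
f 24 28 23
f 27 25 23
f 23 28 27
f 27 26 25
f 28 26 27
f 30 29 33
f 30 33 31
f 31 33 34
f 31 34 32
f 33 29 35
f 33 35 34
f 34 35 36
f 34 36 32
f 35 29 37
f 35 37 36
f 36 37 38
f 36 38 32
f 37 29 39
f 37 39 38
f 38 39 40
f 38 40 32
f 39 29 41
f 39 41 40
f 40 41 42
f 40 42 32
f 41 29 43
f 41 43 42
f 42 43 44
f 42 44 32
f 43 29 45
f 43 45 44
f 44 45 46
f 44 46 32
f 45 29 47
f 45 47 46
f 46 47 48
f 46 48 32
f 47 29 49
f 47 49 48
f 48 49 50
f 48 50 32
f 49 29 51
f 49 51 50
f 50 51 52
f 50 52 32
f 51 29 53
f 51 53 52
f 52 53 54
f 52 54 32
f 53 29 55
f 53 55 54
f 54 55 56
f 54 56 32
f 55 29 30
f 55 30 56
f 56 30 31
f 56 31 32
f 58 57 61
f 58 61 59
f 59 61 62
f 59 62 60
f 61 57 63
f 61 63 62
f 62 63 64
f 62 64 60
f 63 57 65
f 63 65 64
f 64 65 66
f 64 66 60
f 65 57 67
f 65 67 66
f 66 67 68
f 66 68 60
f 67 57 69
f 67 69 68
f 68 69 70
f 68 70 60
f 69 57 71
f 69 71 70
f 70 71 72
f 70 72 60
f 71 57 73
f 71 73 72
f 72 73 74
f 72 74 60
f 73 57 75
f 73 75 74
f 74 75 76
f 74 76 60
f 75 57 77
f 75 77 76
f 76 77 78
f 76 78 60
f 77 57 79
f 77 79 78
f 78 79 80
f 78 80 60
f 79 57 81
f 79 81 80
f 80 81 82
f 80 82 60
f 81 57 83
f 81 83 82
f 82 83 84
f 82 84 60
f 83 57 85
f 83 85 84
f 84 85 86
f 84 86 60
f 85 57 87
f 85 87 86
f 86 87 88
f 86 88 60
f 87 57 58
f 87 58 88
f 88 58 59
f 88 59 60



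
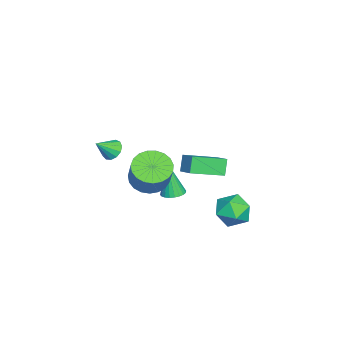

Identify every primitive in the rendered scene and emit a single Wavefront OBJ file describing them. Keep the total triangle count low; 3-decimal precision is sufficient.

v -4.426 1.262 -4.24
v -4.965 1.28 -3.361
v -3.658 1.902 -3.782
v -4.196 1.92 -2.904
v -3.464 -0.34 -3.616
v -4.002 -0.322 -2.738
v -2.695 0.3 -3.159
v -3.234 0.318 -2.28
v -1.544 -0.325 -3.924
v -0.9 -0.376 -3.847
v -1.816 -0.695 -1.896
v -0.936 -0.128 -3.807
v -1.063 0.09 -3.784
v -1.264 0.245 -3.783
v -1.508 0.313 -3.803
v -1.757 0.284 -3.842
v -1.973 0.162 -3.893
v -2.124 -0.034 -3.949
v -2.187 -0.274 -4.001
v -2.152 -0.522 -4.042
v -2.024 -0.74 -4.065
v -1.823 -0.894 -4.066
v -1.58 -0.962 -4.046
v -1.331 -0.933 -4.007
v -1.114 -0.812 -3.955
v -0.963 -0.616 -3.899
v 1.962 3.962 -2.94
v 2.625 3.475 -2.336
v 0.795 2.865 -2.544
v 1.458 2.378 -1.94
v 1.119 3.305 -1.683
v 1.841 3.983 -1.927
v 1.579 2.357 -2.953
v 2.301 3.035 -3.197
v 2.388 2.483 -2.344
v 2.104 3.069 -1.559
v 1.316 3.271 -3.321
v 1.032 3.857 -2.536
v 0.917 -1.006 -1.185
v 1.525 -0.433 -1.753
v 2.55 -0.062 -0.284
v 1.943 -0.634 0.285
v 1.238 -0.155 -1.624
v 2.264 0.217 -0.154
v 0.896 -0.023 -1.418
v 1.922 0.348 0.051
v 0.558 -0.062 -1.172
v 1.583 0.31 0.297
v 0.282 -0.264 -0.929
v 1.307 0.108 0.541
v 0.115 -0.594 -0.729
v 1.141 -0.222 0.74
v 0.088 -0.995 -0.609
v 1.113 -0.624 0.861
v 0.204 -1.398 -0.587
v 1.229 -1.027 0.882
v 0.443 -1.734 -0.67
v 1.468 -1.362 0.8
v 0.764 -1.943 -0.841
v 1.79 -1.571 0.629
v 1.112 -1.99 -1.072
v 2.137 -1.619 0.398
v 1.426 -1.868 -1.322
v 2.451 -1.496 0.148
v 1.652 -1.596 -1.548
v 2.678 -1.224 -0.079
v 1.751 -1.222 -1.712
v 2.777 -0.85 -0.243
v 1.706 -0.811 -1.785
v 2.732 -0.439 -0.315
v -2.06 -3.495 -1.506
v -1.53 -3.143 -1.637
v -1.42 -4.165 -0.714
v -1.699 -2.975 -1.359
v -1.983 -2.972 -1.127
v -2.291 -3.136 -1.016
v -2.526 -3.413 -1.06
v -2.614 -3.716 -1.246
v -2.525 -3.949 -1.515
v -2.29 -4.038 -1.781
v -1.981 -3.954 -1.959
v -1.698 -3.724 -1.994
v -1.53 -3.422 -1.874
f 2 4 1
f 5 2 1
f 1 4 3
f 3 5 1
f 2 8 4
f 6 2 5
f 6 8 2
f 4 8 3
f 7 5 3
f 3 8 7
f 7 6 5
f 8 6 7
f 10 9 12
f 10 12 11
f 12 9 13
f 12 13 11
f 13 9 14
f 13 14 11
f 14 9 15
f 14 15 11
f 15 9 16
f 15 16 11
f 16 9 17
f 16 17 11
f 17 9 18
f 17 18 11
f 18 9 19
f 18 19 11
f 19 9 20
f 19 20 11
f 20 9 21
f 20 21 11
f 21 9 22
f 21 22 11
f 22 9 23
f 22 23 11
f 23 9 24
f 23 24 11
f 24 9 25
f 24 25 11
f 25 9 26
f 25 26 11
f 26 9 10
f 26 10 11
f 27 38 32
f 27 32 28
f 27 28 34
f 27 34 37
f 27 37 38
f 28 32 36
f 32 38 31
f 38 37 29
f 37 34 33
f 34 28 35
f 30 36 31
f 30 31 29
f 30 29 33
f 30 33 35
f 30 35 36
f 31 36 32
f 29 31 38
f 33 29 37
f 35 33 34
f 36 35 28
f 40 39 43
f 40 43 41
f 41 43 44
f 41 44 42
f 43 39 45
f 43 45 44
f 44 45 46
f 44 46 42
f 45 39 47
f 45 47 46
f 46 47 48
f 46 48 42
f 47 39 49
f 47 49 48
f 48 49 50
f 48 50 42
f 49 39 51
f 49 51 50
f 50 51 52
f 50 52 42
f 51 39 53
f 51 53 52
f 52 53 54
f 52 54 42
f 53 39 55
f 53 55 54
f 54 55 56
f 54 56 42
f 55 39 57
f 55 57 56
f 56 57 58
f 56 58 42
f 57 39 59
f 57 59 58
f 58 59 60
f 58 60 42
f 59 39 61
f 59 61 60
f 60 61 62
f 60 62 42
f 61 39 63
f 61 63 62
f 62 63 64
f 62 64 42
f 63 39 65
f 63 65 64
f 64 65 66
f 64 66 42
f 65 39 67
f 65 67 66
f 66 67 68
f 66 68 42
f 67 39 69
f 67 69 68
f 68 69 70
f 68 70 42
f 69 39 40
f 69 40 70
f 70 40 41
f 70 41 42
f 72 71 74
f 72 74 73
f 74 71 75
f 74 75 73
f 75 71 76
f 75 76 73
f 76 71 77
f 76 77 73
f 77 71 78
f 77 78 73
f 78 71 79
f 78 79 73
f 79 71 80
f 79 80 73
f 80 71 81
f 80 81 73
f 81 71 82
f 81 82 73
f 82 71 83
f 82 83 73
f 83 71 72
f 83 72 73



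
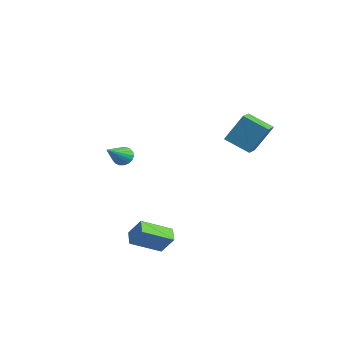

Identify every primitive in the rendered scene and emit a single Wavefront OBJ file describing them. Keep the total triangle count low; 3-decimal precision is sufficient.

v 2.367 -3.6 -3.565
v 3.012 -3.18 -2.542
v 2.559 -1.925 -4.374
v 3.203 -1.505 -3.351
v 3.157 -3.875 -3.949
v 3.801 -3.455 -2.926
v 3.348 -2.2 -4.758
v 3.993 -1.78 -3.735
v -3.525 -1.45 -0.675
v -2.989 -1.325 -1.022
v -2.535 -2.79 0.375
v -2.969 -1.138 -0.802
v -3.059 -1.013 -0.557
v -3.241 -0.974 -0.336
v -3.479 -1.029 -0.182
v -3.727 -1.168 -0.125
v -3.934 -1.362 -0.178
v -4.061 -1.574 -0.329
v -4.081 -1.761 -0.548
v -3.992 -1.887 -0.793
v -3.809 -1.926 -1.015
v -3.571 -1.87 -1.169
v -3.323 -1.732 -1.225
v -3.116 -1.537 -1.173
v 2.102 2.186 2.199
v 2.481 3.055 3.812
v 3.122 3.121 1.456
v 3.501 3.989 3.069
v 2.879 1.491 2.391
v 3.258 2.359 4.004
v 3.899 2.425 1.648
v 4.278 3.294 3.261
f 2 4 1
f 5 2 1
f 1 4 3
f 3 5 1
f 2 8 4
f 6 2 5
f 6 8 2
f 4 8 3
f 7 5 3
f 3 8 7
f 7 6 5
f 8 6 7
f 10 9 12
f 10 12 11
f 12 9 13
f 12 13 11
f 13 9 14
f 13 14 11
f 14 9 15
f 14 15 11
f 15 9 16
f 15 16 11
f 16 9 17
f 16 17 11
f 17 9 18
f 17 18 11
f 18 9 19
f 18 19 11
f 19 9 20
f 19 20 11
f 20 9 21
f 20 21 11
f 21 9 22
f 21 22 11
f 22 9 23
f 22 23 11
f 23 9 24
f 23 24 11
f 24 9 10
f 24 10 11
f 26 28 25
f 29 26 25
f 25 28 27
f 27 29 25
f 26 32 28
f 30 26 29
f 30 32 26
f 28 32 27
f 31 29 27
f 27 32 31
f 31 30 29
f 32 30 31



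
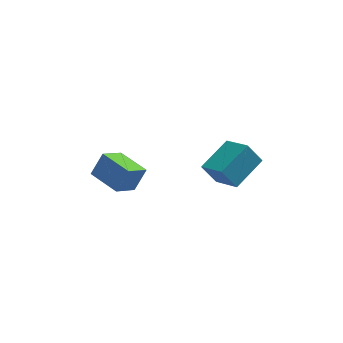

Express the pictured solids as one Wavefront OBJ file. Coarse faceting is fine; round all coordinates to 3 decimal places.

v 1.269 -1.308 4.118
v 2.75 -0.071 4.781
v 0.507 0.064 3.258
v 1.988 1.302 3.921
v 1.972 -1.582 3.059
v 3.453 -0.344 3.722
v 1.21 -0.209 2.199
v 2.691 1.028 2.862
v -2.699 0.808 1.09
v -3.694 0.027 1.951
v -3.772 2.287 1.191
v -4.767 1.506 2.052
v -2.033 1.214 2.228
v -3.028 0.433 3.089
v -3.106 2.693 2.329
v -4.101 1.912 3.19
f 2 4 1
f 5 2 1
f 1 4 3
f 3 5 1
f 2 8 4
f 6 2 5
f 6 8 2
f 4 8 3
f 7 5 3
f 3 8 7
f 7 6 5
f 8 6 7
f 10 12 9
f 13 10 9
f 9 12 11
f 11 13 9
f 10 16 12
f 14 10 13
f 14 16 10
f 12 16 11
f 15 13 11
f 11 16 15
f 15 14 13
f 16 14 15



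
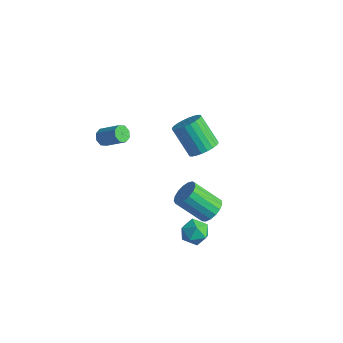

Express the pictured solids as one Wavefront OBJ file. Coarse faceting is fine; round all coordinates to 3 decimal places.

v 2.633 0.938 -2.733
v 3.062 1.299 -2.121
v 1.855 0.484 -0.795
v 1.427 0.122 -1.407
v 2.782 1.566 -2.212
v 1.575 0.751 -0.885
v 2.468 1.689 -2.422
v 1.261 0.874 -1.095
v 2.192 1.64 -2.704
v 0.985 0.825 -1.377
v 2.017 1.43 -2.992
v 0.81 0.615 -1.665
v 1.983 1.107 -3.221
v 0.776 0.292 -1.894
v 2.098 0.745 -3.338
v 0.892 -0.07 -2.011
v 2.336 0.428 -3.317
v 1.129 -0.387 -1.99
v 2.642 0.227 -3.162
v 1.435 -0.588 -1.835
v 2.946 0.189 -2.909
v 1.739 -0.626 -1.582
v 3.178 0.322 -2.616
v 1.971 -0.493 -1.289
v 3.286 0.597 -2.349
v 2.079 -0.218 -1.023
v 3.244 0.949 -2.171
v 2.037 0.134 -0.844
v 2.967 -0.848 -1.789
v 3.73 -0.498 -1.987
v 3.13 -1.782 -2.813
v 3.893 -1.432 -3.011
v 3.795 -1.863 -2.27
v 3.694 -1.286 -1.638
v 3.166 -0.994 -3.162
v 3.065 -0.417 -2.53
v 3.853 -0.589 -2.835
v 4.242 -1.125 -2.284
v 2.618 -1.155 -2.516
v 3.007 -1.691 -1.965
v -0.261 3.312 -1.112
v 0.37 2.951 -0.565
v -0.947 2.927 0.939
v -1.579 3.288 0.392
v 0.423 3.299 -0.513
v -0.894 3.274 0.992
v 0.372 3.648 -0.552
v -0.945 3.624 0.953
v 0.225 3.946 -0.676
v -1.093 3.922 0.828
v 0.003 4.148 -0.867
v -1.314 4.123 0.638
v -0.258 4.222 -1.095
v -1.576 4.198 0.409
v -0.521 4.158 -1.326
v -1.838 4.134 0.179
v -0.743 3.965 -1.524
v -2.061 3.941 -0.019
v -0.893 3.673 -1.659
v -2.21 3.649 -0.155
v -0.946 3.326 -1.712
v -2.263 3.301 -0.207
v -0.895 2.976 -1.673
v -2.212 2.952 -0.168
v -0.747 2.678 -1.548
v -2.065 2.654 -0.044
v -0.526 2.477 -1.358
v -1.843 2.452 0.147
v -0.264 2.402 -1.129
v -1.582 2.378 0.375
v -0.002 2.466 -0.899
v -1.319 2.442 0.606
v 0.221 2.659 -0.701
v -1.097 2.635 0.804
v -4.414 -0.278 -0.457
v -4.127 -0.735 -0.64
v -2.978 -0.379 0.273
v -3.266 0.078 0.457
v -4.047 -0.379 -0.88
v -2.898 -0.023 0.033
v -4.182 0.036 -0.872
v -3.033 0.392 0.041
v -4.453 0.267 -0.62
v -3.304 0.623 0.293
v -4.702 0.179 -0.273
v -3.553 0.535 0.64
v -4.782 -0.177 -0.033
v -3.633 0.179 0.88
v -4.647 -0.592 -0.041
v -3.498 -0.236 0.872
v -4.376 -0.823 -0.293
v -3.227 -0.467 0.62
f 2 1 5
f 2 5 3
f 3 5 6
f 3 6 4
f 5 1 7
f 5 7 6
f 6 7 8
f 6 8 4
f 7 1 9
f 7 9 8
f 8 9 10
f 8 10 4
f 9 1 11
f 9 11 10
f 10 11 12
f 10 12 4
f 11 1 13
f 11 13 12
f 12 13 14
f 12 14 4
f 13 1 15
f 13 15 14
f 14 15 16
f 14 16 4
f 15 1 17
f 15 17 16
f 16 17 18
f 16 18 4
f 17 1 19
f 17 19 18
f 18 19 20
f 18 20 4
f 19 1 21
f 19 21 20
f 20 21 22
f 20 22 4
f 21 1 23
f 21 23 22
f 22 23 24
f 22 24 4
f 23 1 25
f 23 25 24
f 24 25 26
f 24 26 4
f 25 1 27
f 25 27 26
f 26 27 28
f 26 28 4
f 27 1 2
f 27 2 28
f 28 2 3
f 28 3 4
f 29 40 34
f 29 34 30
f 29 30 36
f 29 36 39
f 29 39 40
f 30 34 38
f 34 40 33
f 40 39 31
f 39 36 35
f 36 30 37
f 32 38 33
f 32 33 31
f 32 31 35
f 32 35 37
f 32 37 38
f 33 38 34
f 31 33 40
f 35 31 39
f 37 35 36
f 38 37 30
f 42 41 45
f 42 45 43
f 43 45 46
f 43 46 44
f 45 41 47
f 45 47 46
f 46 47 48
f 46 48 44
f 47 41 49
f 47 49 48
f 48 49 50
f 48 50 44
f 49 41 51
f 49 51 50
f 50 51 52
f 50 52 44
f 51 41 53
f 51 53 52
f 52 53 54
f 52 54 44
f 53 41 55
f 53 55 54
f 54 55 56
f 54 56 44
f 55 41 57
f 55 57 56
f 56 57 58
f 56 58 44
f 57 41 59
f 57 59 58
f 58 59 60
f 58 60 44
f 59 41 61
f 59 61 60
f 60 61 62
f 60 62 44
f 61 41 63
f 61 63 62
f 62 63 64
f 62 64 44
f 63 41 65
f 63 65 64
f 64 65 66
f 64 66 44
f 65 41 67
f 65 67 66
f 66 67 68
f 66 68 44
f 67 41 69
f 67 69 68
f 68 69 70
f 68 70 44
f 69 41 71
f 69 71 70
f 70 71 72
f 70 72 44
f 71 41 73
f 71 73 72
f 72 73 74
f 72 74 44
f 73 41 42
f 73 42 74
f 74 42 43
f 74 43 44
f 76 75 79
f 76 79 77
f 77 79 80
f 77 80 78
f 79 75 81
f 79 81 80
f 80 81 82
f 80 82 78
f 81 75 83
f 81 83 82
f 82 83 84
f 82 84 78
f 83 75 85
f 83 85 84
f 84 85 86
f 84 86 78
f 85 75 87
f 85 87 86
f 86 87 88
f 86 88 78
f 87 75 89
f 87 89 88
f 88 89 90
f 88 90 78
f 89 75 91
f 89 91 90
f 90 91 92
f 90 92 78
f 91 75 76
f 91 76 92
f 92 76 77
f 92 77 78



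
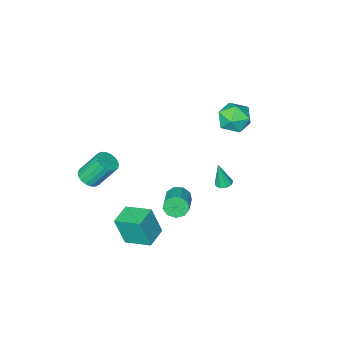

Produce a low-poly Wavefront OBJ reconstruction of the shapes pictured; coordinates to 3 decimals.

v 1.232 2.188 -0.189
v 1.743 2.031 -0.772
v 2.738 3.195 -0.213
v 2.228 3.352 0.369
v 1.39 2.409 -0.931
v 2.385 3.573 -0.373
v 0.964 2.683 -0.743
v 1.959 3.847 -0.185
v 0.664 2.726 -0.296
v 1.659 3.89 0.262
v 0.629 2.517 0.201
v 1.624 3.681 0.759
v 0.877 2.154 0.515
v 1.872 3.318 1.074
v 1.291 1.807 0.5
v 2.286 2.971 1.059
v 1.678 1.638 0.163
v 2.673 2.803 0.721
v 1.856 1.727 -0.34
v 2.851 2.891 0.219
v -3.835 -0.136 -3.52
v -3.339 0.163 -3.559
v -3.545 -0.384 -1.74
v -3.64 0.408 -3.476
v -4.031 0.399 -3.413
v -4.331 0.139 -3.401
v -4.398 -0.249 -3.444
v -4.202 -0.585 -3.523
v -3.834 -0.711 -3.6
v -3.466 -0.567 -3.64
v -3.27 -0.222 -3.624
v 4.31 -2.755 -0.493
v 4.85 -3.129 -0.038
v 3.951 -2.399 1.629
v 3.41 -2.025 1.173
v 5.001 -2.812 -0.095
v 4.102 -2.081 1.571
v 5.015 -2.483 -0.232
v 4.116 -1.753 1.435
v 4.889 -2.209 -0.42
v 3.99 -1.478 1.247
v 4.649 -2.042 -0.623
v 3.749 -1.312 1.044
v 4.341 -2.017 -0.8
v 3.441 -1.287 0.867
v 4.027 -2.138 -0.917
v 3.127 -1.408 0.75
v 3.769 -2.381 -0.949
v 2.87 -1.651 0.718
v 3.618 -2.699 -0.891
v 2.719 -1.968 0.775
v 3.604 -3.027 -0.755
v 2.705 -2.297 0.912
v 3.73 -3.302 -0.567
v 2.831 -2.571 1.1
v 3.971 -3.468 -0.364
v 3.071 -2.738 1.303
v 4.279 -3.493 -0.187
v 3.379 -2.763 1.48
v 4.593 -3.372 -0.07
v 3.693 -2.642 1.597
v -4.784 1.116 2.886
v -4.343 1.607 3.874
v -3.577 -0.367 3.086
v -3.136 0.124 4.074
v -4.245 -0.303 4.066
v -4.991 0.613 3.943
v -2.929 0.627 3.017
v -3.675 1.543 2.894
v -3.197 1.305 3.955
v -4.01 0.73 4.603
v -3.91 0.51 2.357
v -4.723 -0.065 3.005
v 3.149 0.57 -3.443
v 3.572 0.088 -1.506
v 2.364 2.126 -2.884
v 2.787 1.644 -0.948
v 4.433 1.256 -3.552
v 4.856 0.774 -1.616
v 3.648 2.812 -2.994
v 4.071 2.33 -1.057
f 2 1 5
f 2 5 3
f 3 5 6
f 3 6 4
f 5 1 7
f 5 7 6
f 6 7 8
f 6 8 4
f 7 1 9
f 7 9 8
f 8 9 10
f 8 10 4
f 9 1 11
f 9 11 10
f 10 11 12
f 10 12 4
f 11 1 13
f 11 13 12
f 12 13 14
f 12 14 4
f 13 1 15
f 13 15 14
f 14 15 16
f 14 16 4
f 15 1 17
f 15 17 16
f 16 17 18
f 16 18 4
f 17 1 19
f 17 19 18
f 18 19 20
f 18 20 4
f 19 1 2
f 19 2 20
f 20 2 3
f 20 3 4
f 22 21 24
f 22 24 23
f 24 21 25
f 24 25 23
f 25 21 26
f 25 26 23
f 26 21 27
f 26 27 23
f 27 21 28
f 27 28 23
f 28 21 29
f 28 29 23
f 29 21 30
f 29 30 23
f 30 21 31
f 30 31 23
f 31 21 22
f 31 22 23
f 33 32 36
f 33 36 34
f 34 36 37
f 34 37 35
f 36 32 38
f 36 38 37
f 37 38 39
f 37 39 35
f 38 32 40
f 38 40 39
f 39 40 41
f 39 41 35
f 40 32 42
f 40 42 41
f 41 42 43
f 41 43 35
f 42 32 44
f 42 44 43
f 43 44 45
f 43 45 35
f 44 32 46
f 44 46 45
f 45 46 47
f 45 47 35
f 46 32 48
f 46 48 47
f 47 48 49
f 47 49 35
f 48 32 50
f 48 50 49
f 49 50 51
f 49 51 35
f 50 32 52
f 50 52 51
f 51 52 53
f 51 53 35
f 52 32 54
f 52 54 53
f 53 54 55
f 53 55 35
f 54 32 56
f 54 56 55
f 55 56 57
f 55 57 35
f 56 32 58
f 56 58 57
f 57 58 59
f 57 59 35
f 58 32 60
f 58 60 59
f 59 60 61
f 59 61 35
f 60 32 33
f 60 33 61
f 61 33 34
f 61 34 35
f 62 73 67
f 62 67 63
f 62 63 69
f 62 69 72
f 62 72 73
f 63 67 71
f 67 73 66
f 73 72 64
f 72 69 68
f 69 63 70
f 65 71 66
f 65 66 64
f 65 64 68
f 65 68 70
f 65 70 71
f 66 71 67
f 64 66 73
f 68 64 72
f 70 68 69
f 71 70 63
f 75 77 74
f 78 75 74
f 74 77 76
f 76 78 74
f 75 81 77
f 79 75 78
f 79 81 75
f 77 81 76
f 80 78 76
f 76 81 80
f 80 79 78
f 81 79 80



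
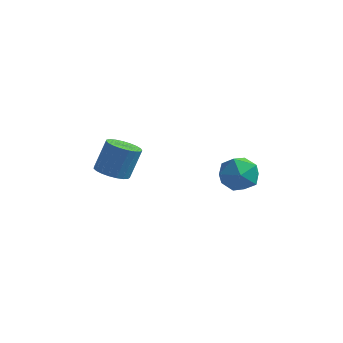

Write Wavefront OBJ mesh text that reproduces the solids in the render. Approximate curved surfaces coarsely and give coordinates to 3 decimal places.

v 1.778 0.524 3.315
v 2.478 0.388 2.557
v 1.182 -1.028 3.043
v 1.882 -1.164 2.285
v 2.193 -1.108 3.277
v 2.562 -0.149 3.445
v 1.098 -0.491 2.155
v 1.467 0.468 2.323
v 2.058 -0.239 1.84
v 2.735 -0.621 2.533
v 0.925 -0.019 3.067
v 1.602 -0.401 3.76
v -3.705 -1.331 2.145
v -2.935 -1.124 1.879
v -2.606 -0.483 3.33
v -3.375 -0.689 3.595
v -3.119 -0.84 1.795
v -2.79 -0.199 3.246
v -3.405 -0.64 1.771
v -3.076 0.001 3.222
v -3.743 -0.56 1.813
v -3.413 0.081 3.263
v -4.073 -0.613 1.911
v -3.744 0.028 3.362
v -4.341 -0.79 2.05
v -4.011 -0.149 3.501
v -4.498 -1.061 2.205
v -4.169 -0.419 3.656
v -4.518 -1.378 2.35
v -4.189 -0.737 3.801
v -4.397 -1.687 2.459
v -4.068 -1.046 3.91
v -4.157 -1.934 2.514
v -3.828 -1.293 3.965
v -3.838 -2.078 2.505
v -3.509 -1.436 3.956
v -3.497 -2.091 2.434
v -3.167 -1.45 3.884
v -3.191 -1.974 2.312
v -2.862 -1.332 3.763
v -2.974 -1.745 2.162
v -2.645 -1.104 3.613
v -2.883 -1.444 2.009
v -2.554 -0.803 3.459
f 1 12 6
f 1 6 2
f 1 2 8
f 1 8 11
f 1 11 12
f 2 6 10
f 6 12 5
f 12 11 3
f 11 8 7
f 8 2 9
f 4 10 5
f 4 5 3
f 4 3 7
f 4 7 9
f 4 9 10
f 5 10 6
f 3 5 12
f 7 3 11
f 9 7 8
f 10 9 2
f 14 13 17
f 14 17 15
f 15 17 18
f 15 18 16
f 17 13 19
f 17 19 18
f 18 19 20
f 18 20 16
f 19 13 21
f 19 21 20
f 20 21 22
f 20 22 16
f 21 13 23
f 21 23 22
f 22 23 24
f 22 24 16
f 23 13 25
f 23 25 24
f 24 25 26
f 24 26 16
f 25 13 27
f 25 27 26
f 26 27 28
f 26 28 16
f 27 13 29
f 27 29 28
f 28 29 30
f 28 30 16
f 29 13 31
f 29 31 30
f 30 31 32
f 30 32 16
f 31 13 33
f 31 33 32
f 32 33 34
f 32 34 16
f 33 13 35
f 33 35 34
f 34 35 36
f 34 36 16
f 35 13 37
f 35 37 36
f 36 37 38
f 36 38 16
f 37 13 39
f 37 39 38
f 38 39 40
f 38 40 16
f 39 13 41
f 39 41 40
f 40 41 42
f 40 42 16
f 41 13 43
f 41 43 42
f 42 43 44
f 42 44 16
f 43 13 14
f 43 14 44
f 44 14 15
f 44 15 16



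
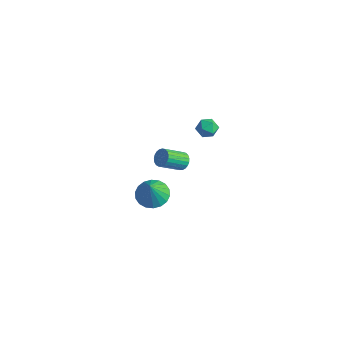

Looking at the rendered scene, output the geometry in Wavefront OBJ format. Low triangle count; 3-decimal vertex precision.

v 1.62 -3.467 2.654
v 2.057 -2.735 2.827
v 1.94 -3.953 3.906
v 1.699 -2.653 2.95
v 1.326 -2.732 3.015
v 1.011 -2.957 3.008
v 0.816 -3.283 2.931
v 0.781 -3.645 2.799
v 0.912 -3.972 2.639
v 1.183 -4.199 2.481
v 1.541 -4.281 2.358
v 1.915 -4.202 2.294
v 2.23 -3.977 2.301
v 2.424 -3.651 2.377
v 2.459 -3.289 2.509
v 2.328 -2.962 2.67
v -1.488 3.868 0.22
v -1.233 3.619 0.79
v -2.467 3.941 0.69
v -2.212 3.692 1.26
v -2.035 4.307 1.053
v -1.429 4.262 0.762
v -2.271 3.298 0.718
v -1.665 3.253 0.427
v -1.716 3.267 1.098
v -1.57 3.89 1.305
v -2.13 3.67 0.175
v -1.984 4.293 0.382
v -2.185 2.256 -1.37
v -2.013 2.541 -0.908
v -2.382 1.37 -0.047
v -2.555 1.084 -0.51
v -2.242 2.603 -0.922
v -2.611 1.431 -0.061
v -2.46 2.605 -1.013
v -2.829 1.433 -0.152
v -2.632 2.546 -1.166
v -3.001 1.375 -0.306
v -2.726 2.437 -1.355
v -3.095 1.266 -0.494
v -2.726 2.297 -1.546
v -3.095 1.126 -0.685
v -2.633 2.15 -1.707
v -3.002 0.978 -0.846
v -2.463 2.021 -1.809
v -2.832 0.849 -0.948
v -2.245 1.932 -1.836
v -2.614 0.761 -0.975
v -2.016 1.9 -1.782
v -2.385 0.728 -0.921
v -1.817 1.929 -1.657
v -2.186 0.757 -0.796
v -1.681 2.015 -1.483
v -2.05 0.843 -0.622
v -1.633 2.142 -1.289
v -2.002 0.97 -0.428
v -1.68 2.289 -1.109
v -2.049 1.117 -0.248
v -1.815 2.43 -0.974
v -2.184 1.259 -0.113
f 2 1 4
f 2 4 3
f 4 1 5
f 4 5 3
f 5 1 6
f 5 6 3
f 6 1 7
f 6 7 3
f 7 1 8
f 7 8 3
f 8 1 9
f 8 9 3
f 9 1 10
f 9 10 3
f 10 1 11
f 10 11 3
f 11 1 12
f 11 12 3
f 12 1 13
f 12 13 3
f 13 1 14
f 13 14 3
f 14 1 15
f 14 15 3
f 15 1 16
f 15 16 3
f 16 1 2
f 16 2 3
f 17 28 22
f 17 22 18
f 17 18 24
f 17 24 27
f 17 27 28
f 18 22 26
f 22 28 21
f 28 27 19
f 27 24 23
f 24 18 25
f 20 26 21
f 20 21 19
f 20 19 23
f 20 23 25
f 20 25 26
f 21 26 22
f 19 21 28
f 23 19 27
f 25 23 24
f 26 25 18
f 30 29 33
f 30 33 31
f 31 33 34
f 31 34 32
f 33 29 35
f 33 35 34
f 34 35 36
f 34 36 32
f 35 29 37
f 35 37 36
f 36 37 38
f 36 38 32
f 37 29 39
f 37 39 38
f 38 39 40
f 38 40 32
f 39 29 41
f 39 41 40
f 40 41 42
f 40 42 32
f 41 29 43
f 41 43 42
f 42 43 44
f 42 44 32
f 43 29 45
f 43 45 44
f 44 45 46
f 44 46 32
f 45 29 47
f 45 47 46
f 46 47 48
f 46 48 32
f 47 29 49
f 47 49 48
f 48 49 50
f 48 50 32
f 49 29 51
f 49 51 50
f 50 51 52
f 50 52 32
f 51 29 53
f 51 53 52
f 52 53 54
f 52 54 32
f 53 29 55
f 53 55 54
f 54 55 56
f 54 56 32
f 55 29 57
f 55 57 56
f 56 57 58
f 56 58 32
f 57 29 59
f 57 59 58
f 58 59 60
f 58 60 32
f 59 29 30
f 59 30 60
f 60 30 31
f 60 31 32



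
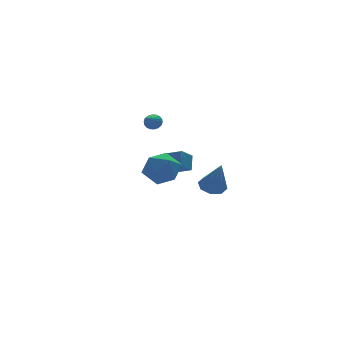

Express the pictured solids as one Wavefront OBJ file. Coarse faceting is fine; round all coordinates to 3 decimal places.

v -2.099 -2.379 -0.688
v -1.097 -2.682 -1.071
v -2.643 -4.098 -0.749
v -1.641 -4.401 -1.132
v -1.751 -4.042 -0.083
v -1.415 -2.98 -0.045
v -2.325 -3.8 -1.775
v -1.989 -2.738 -1.737
v -1.237 -3.561 -1.743
v -0.882 -3.71 -0.697
v -2.858 -3.07 -1.123
v -2.503 -3.219 -0.077
v 3.283 0.974 -4.89
v 3.978 0.573 -5.104
v 3.317 0.006 -2.97
v 4.095 1.132 -4.825
v 3.737 1.597 -4.583
v 3.113 1.698 -4.522
v 2.588 1.374 -4.676
v 2.471 0.816 -4.955
v 2.829 0.35 -5.196
v 3.453 0.25 -5.258
v 1.191 4.119 -0.818
v 1.572 4.06 -0.44
v 0.169 3.001 0.038
v 1.442 4.243 -0.356
v 1.262 4.402 -0.363
v 1.068 4.505 -0.461
v 0.898 4.532 -0.629
v 0.787 4.476 -0.834
v 0.755 4.35 -1.037
v 0.81 4.179 -1.196
v 0.941 3.995 -1.28
v 1.121 3.836 -1.272
v 1.315 3.733 -1.175
v 1.484 3.707 -1.007
v 1.596 3.762 -0.801
v 1.627 3.888 -0.599
v -0.553 -0.354 -2.348
v -0.197 0.261 -1.589
v 0.208 -0.073 -2.933
v 0.564 0.542 -2.173
v 0.196 -1.382 -1.867
v 0.552 -0.767 -1.107
v 0.957 -1.101 -2.451
v 1.313 -0.486 -1.692
f 1 12 6
f 1 6 2
f 1 2 8
f 1 8 11
f 1 11 12
f 2 6 10
f 6 12 5
f 12 11 3
f 11 8 7
f 8 2 9
f 4 10 5
f 4 5 3
f 4 3 7
f 4 7 9
f 4 9 10
f 5 10 6
f 3 5 12
f 7 3 11
f 9 7 8
f 10 9 2
f 14 13 16
f 14 16 15
f 16 13 17
f 16 17 15
f 17 13 18
f 17 18 15
f 18 13 19
f 18 19 15
f 19 13 20
f 19 20 15
f 20 13 21
f 20 21 15
f 21 13 22
f 21 22 15
f 22 13 14
f 22 14 15
f 24 23 26
f 24 26 25
f 26 23 27
f 26 27 25
f 27 23 28
f 27 28 25
f 28 23 29
f 28 29 25
f 29 23 30
f 29 30 25
f 30 23 31
f 30 31 25
f 31 23 32
f 31 32 25
f 32 23 33
f 32 33 25
f 33 23 34
f 33 34 25
f 34 23 35
f 34 35 25
f 35 23 36
f 35 36 25
f 36 23 37
f 36 37 25
f 37 23 38
f 37 38 25
f 38 23 24
f 38 24 25
f 40 42 39
f 43 40 39
f 39 42 41
f 41 43 39
f 40 46 42
f 44 40 43
f 44 46 40
f 42 46 41
f 45 43 41
f 41 46 45
f 45 44 43
f 46 44 45

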